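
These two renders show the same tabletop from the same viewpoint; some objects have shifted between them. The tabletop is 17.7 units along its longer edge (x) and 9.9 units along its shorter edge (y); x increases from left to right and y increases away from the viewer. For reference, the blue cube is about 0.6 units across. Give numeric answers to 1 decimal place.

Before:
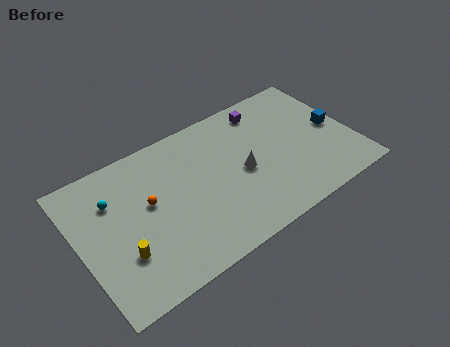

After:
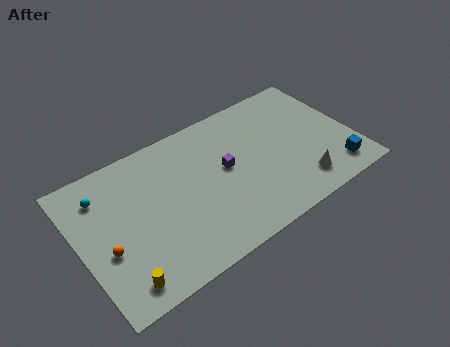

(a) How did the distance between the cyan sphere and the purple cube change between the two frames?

-2.4

The distance was about 10.4 in the first image and 8.0 in the second, so they moved 2.4 units closer together.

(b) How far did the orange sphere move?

3.4

The orange sphere moved from about (4.5, 5.6) to (1.5, 3.9), a distance of √(3.0² + 1.7²) ≈ 3.4.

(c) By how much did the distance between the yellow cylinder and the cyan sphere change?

+2.4

Before: roughly 3.9 units apart; after: 6.3. That's 2.4 units further apart.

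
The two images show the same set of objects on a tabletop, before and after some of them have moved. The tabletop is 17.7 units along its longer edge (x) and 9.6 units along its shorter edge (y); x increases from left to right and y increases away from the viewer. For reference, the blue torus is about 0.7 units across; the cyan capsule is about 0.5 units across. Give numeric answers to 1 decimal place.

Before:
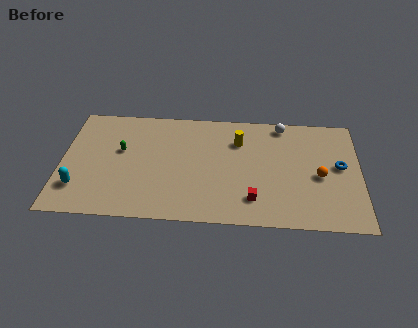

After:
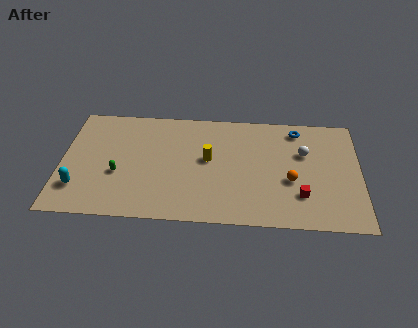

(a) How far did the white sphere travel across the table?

2.7

The white sphere moved from about (13.1, 8.6) to (14.4, 6.2), a distance of √(1.3² + 2.4²) ≈ 2.7.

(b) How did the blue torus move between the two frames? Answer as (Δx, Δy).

(-2.5, 3.0)

The blue torus started near (16.5, 5.2) and ended near (14.0, 8.2).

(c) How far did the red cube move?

2.8

The red cube was near (11.4, 2.1) before and (14.2, 2.6) after, so it travelled √(2.8² + 0.5²) ≈ 2.8 units.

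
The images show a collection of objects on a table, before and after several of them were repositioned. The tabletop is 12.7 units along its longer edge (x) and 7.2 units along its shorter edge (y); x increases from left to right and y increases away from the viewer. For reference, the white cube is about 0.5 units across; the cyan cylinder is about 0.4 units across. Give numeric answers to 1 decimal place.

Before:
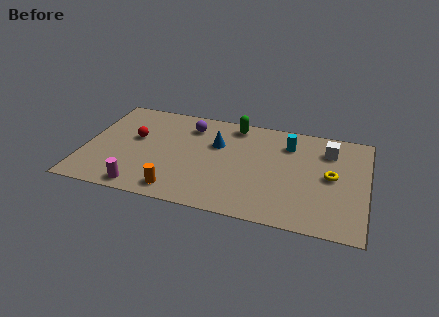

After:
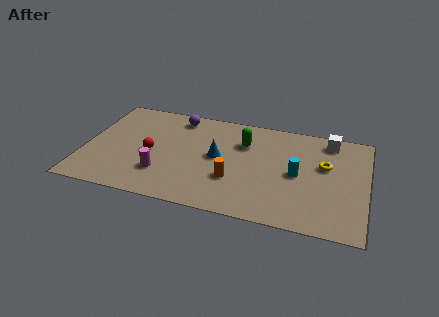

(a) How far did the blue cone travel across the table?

0.9

The blue cone moved from about (5.9, 4.7) to (6.0, 3.8), a distance of √(0.1² + 0.9²) ≈ 0.9.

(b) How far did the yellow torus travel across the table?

0.8

The yellow torus was near (11.1, 3.7) before and (10.8, 4.4) after, so it travelled √(0.3² + 0.7²) ≈ 0.8 units.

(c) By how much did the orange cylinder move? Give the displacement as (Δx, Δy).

(2.4, 1.4)

The orange cylinder was at about (4.4, 1.0) and moved to about (6.8, 2.4).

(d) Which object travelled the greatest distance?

the orange cylinder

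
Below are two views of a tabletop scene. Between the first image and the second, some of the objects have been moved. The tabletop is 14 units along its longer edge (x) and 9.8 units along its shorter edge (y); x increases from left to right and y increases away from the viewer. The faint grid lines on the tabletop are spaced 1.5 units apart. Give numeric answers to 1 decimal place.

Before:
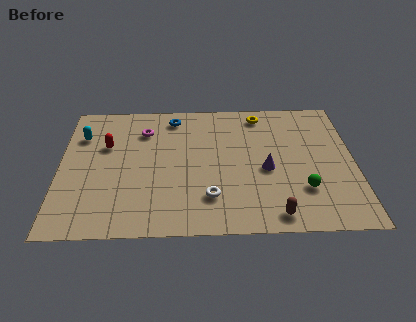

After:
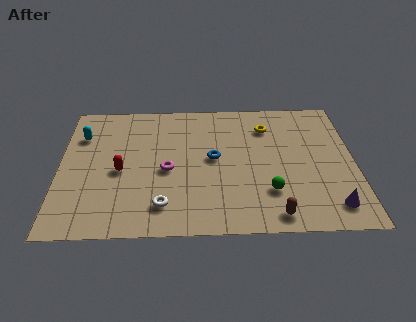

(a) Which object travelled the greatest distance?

the purple cone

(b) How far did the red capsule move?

2.0

The red capsule was near (2.2, 6.3) before and (2.9, 4.4) after, so it travelled √(0.7² + 1.9²) ≈ 2.0 units.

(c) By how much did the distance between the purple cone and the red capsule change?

+2.4

The distance was about 7.9 in the first image and 10.3 in the second, so they moved 2.4 units further apart.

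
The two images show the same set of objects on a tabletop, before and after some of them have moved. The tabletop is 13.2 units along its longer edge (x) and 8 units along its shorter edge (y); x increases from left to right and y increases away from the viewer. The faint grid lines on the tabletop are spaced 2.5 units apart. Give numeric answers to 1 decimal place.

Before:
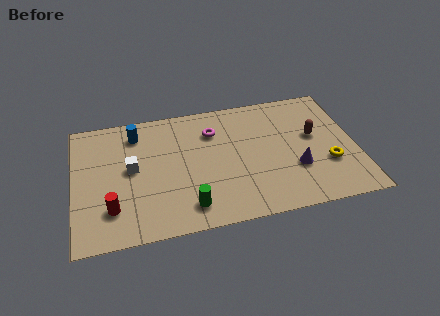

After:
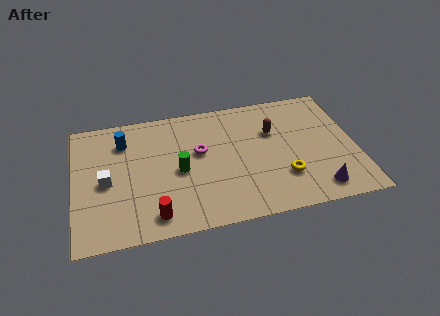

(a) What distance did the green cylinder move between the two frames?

2.3

The green cylinder moved from about (5.2, 1.4) to (4.9, 3.7), a distance of √(0.3² + 2.3²) ≈ 2.3.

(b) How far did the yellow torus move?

2.1

The yellow torus moved from about (11.8, 2.7) to (9.7, 2.3), a distance of √(2.1² + 0.4²) ≈ 2.1.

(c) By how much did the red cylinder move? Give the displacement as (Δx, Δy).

(1.9, -0.8)

From the two frames, the red cylinder sits at roughly (1.7, 2.0) before and (3.6, 1.2) after.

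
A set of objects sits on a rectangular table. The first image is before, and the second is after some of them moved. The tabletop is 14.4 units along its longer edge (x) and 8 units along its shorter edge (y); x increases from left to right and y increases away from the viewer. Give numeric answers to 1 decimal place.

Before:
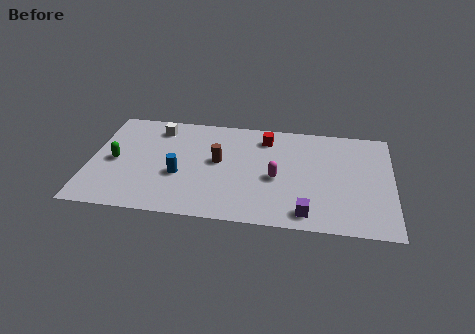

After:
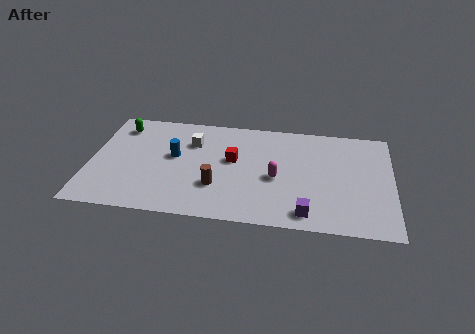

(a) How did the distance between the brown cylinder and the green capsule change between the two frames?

+1.3

The distance was about 4.9 in the first image and 6.2 in the second, so they moved 1.3 units further apart.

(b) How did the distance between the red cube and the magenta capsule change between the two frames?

-0.7

They were about 3.1 units apart before and 2.4 after — 0.7 units closer together.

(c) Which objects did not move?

the purple cube and the magenta capsule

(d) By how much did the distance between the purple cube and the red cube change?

-0.8

They were about 5.8 units apart before and 5.0 after — 0.8 units closer together.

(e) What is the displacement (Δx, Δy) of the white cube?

(1.7, -0.9)

The white cube was at about (3.1, 6.6) and moved to about (4.8, 5.7).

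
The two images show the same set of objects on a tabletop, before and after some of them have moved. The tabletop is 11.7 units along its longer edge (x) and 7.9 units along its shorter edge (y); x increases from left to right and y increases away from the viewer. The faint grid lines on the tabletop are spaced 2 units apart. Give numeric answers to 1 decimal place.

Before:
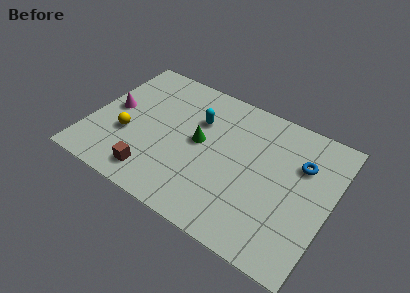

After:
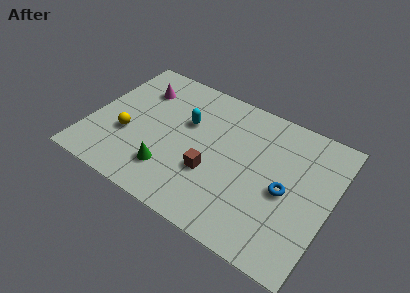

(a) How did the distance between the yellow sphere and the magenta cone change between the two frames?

+1.5

The distance was about 1.5 in the first image and 3.0 in the second, so they moved 1.5 units further apart.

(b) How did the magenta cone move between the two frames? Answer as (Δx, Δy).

(1.0, 1.8)

The magenta cone started near (1.0, 4.1) and ended near (2.0, 5.9).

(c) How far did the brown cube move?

3.0

The brown cube was near (3.5, 1.3) before and (6.1, 2.8) after, so it travelled √(2.6² + 1.5²) ≈ 3.0 units.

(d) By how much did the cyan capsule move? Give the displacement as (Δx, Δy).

(-0.5, -0.4)

The cyan capsule was at about (5.0, 5.4) and moved to about (4.5, 5.0).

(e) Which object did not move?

the yellow sphere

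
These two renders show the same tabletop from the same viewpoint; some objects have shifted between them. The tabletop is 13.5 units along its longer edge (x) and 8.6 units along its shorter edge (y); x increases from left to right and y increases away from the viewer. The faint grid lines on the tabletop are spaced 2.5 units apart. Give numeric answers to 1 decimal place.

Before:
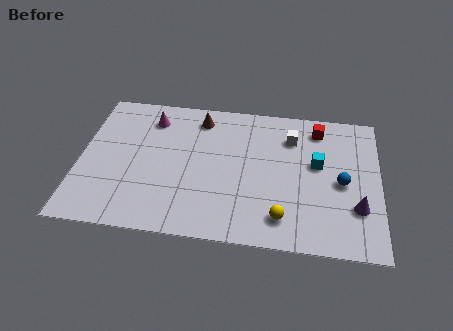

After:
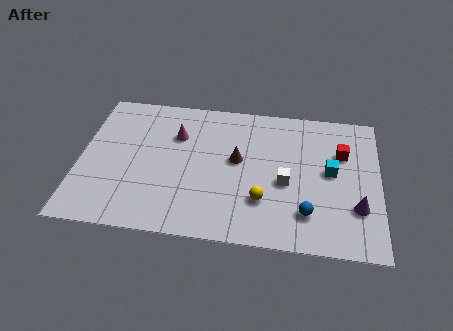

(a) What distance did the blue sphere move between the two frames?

2.5

The blue sphere was near (11.8, 4.0) before and (10.3, 2.0) after, so it travelled √(1.5² + 2.0²) ≈ 2.5 units.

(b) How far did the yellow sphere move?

1.3

The yellow sphere moved from about (9.2, 1.6) to (8.3, 2.5), a distance of √(0.9² + 0.9²) ≈ 1.3.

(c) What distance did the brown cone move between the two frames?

3.0

The brown cone was near (5.3, 7.2) before and (7.1, 4.8) after, so it travelled √(1.8² + 2.4²) ≈ 3.0 units.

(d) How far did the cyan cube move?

0.7

From (10.7, 5.0) to (11.3, 4.6), the cyan cube covered √(0.6² + 0.4²) ≈ 0.7 units.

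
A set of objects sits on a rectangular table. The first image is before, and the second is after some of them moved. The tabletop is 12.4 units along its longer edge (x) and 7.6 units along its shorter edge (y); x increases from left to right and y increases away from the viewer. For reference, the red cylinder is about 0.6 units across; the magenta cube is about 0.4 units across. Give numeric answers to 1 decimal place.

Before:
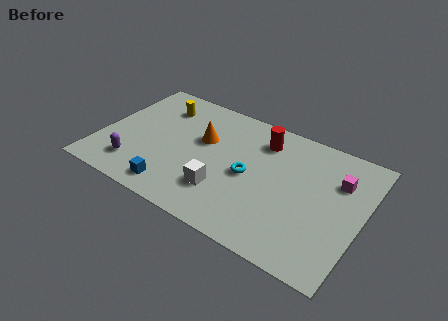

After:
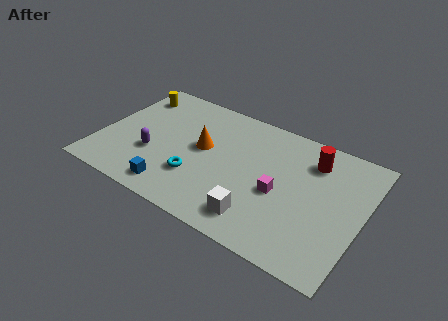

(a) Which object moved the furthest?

the magenta cube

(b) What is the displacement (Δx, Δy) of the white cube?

(1.8, -0.7)

The white cube started near (6.1, 2.1) and ended near (7.9, 1.4).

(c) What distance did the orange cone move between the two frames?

0.5

The orange cone moved from about (4.7, 4.7) to (4.8, 4.2), a distance of √(0.1² + 0.5²) ≈ 0.5.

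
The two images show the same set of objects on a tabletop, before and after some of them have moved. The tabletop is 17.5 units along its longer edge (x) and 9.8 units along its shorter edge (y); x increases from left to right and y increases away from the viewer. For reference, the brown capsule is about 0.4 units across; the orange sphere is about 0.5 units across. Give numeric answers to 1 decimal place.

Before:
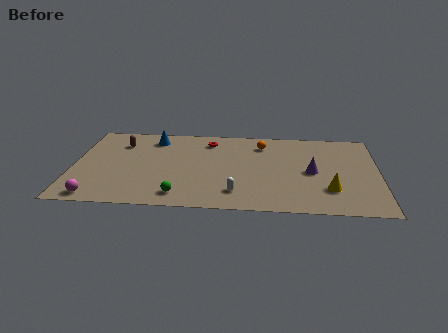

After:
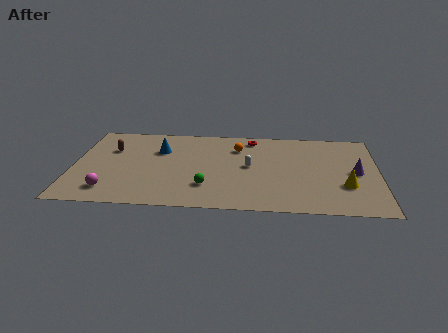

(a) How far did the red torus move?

2.5

The red torus was near (7.7, 8.0) before and (10.2, 8.5) after, so it travelled √(2.5² + 0.5²) ≈ 2.5 units.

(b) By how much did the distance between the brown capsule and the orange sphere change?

-0.9

Before: roughly 8.2 units apart; after: 7.3. That's 0.9 units closer together.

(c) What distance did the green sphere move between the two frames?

1.9

From (6.2, 1.5) to (7.7, 2.6), the green sphere covered √(1.5² + 1.1²) ≈ 1.9 units.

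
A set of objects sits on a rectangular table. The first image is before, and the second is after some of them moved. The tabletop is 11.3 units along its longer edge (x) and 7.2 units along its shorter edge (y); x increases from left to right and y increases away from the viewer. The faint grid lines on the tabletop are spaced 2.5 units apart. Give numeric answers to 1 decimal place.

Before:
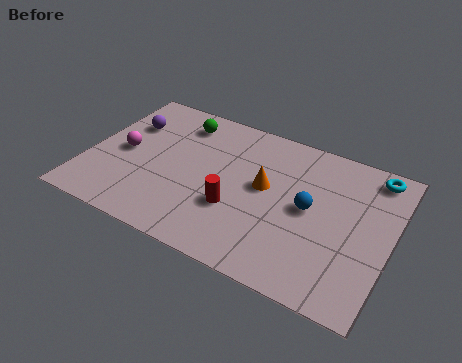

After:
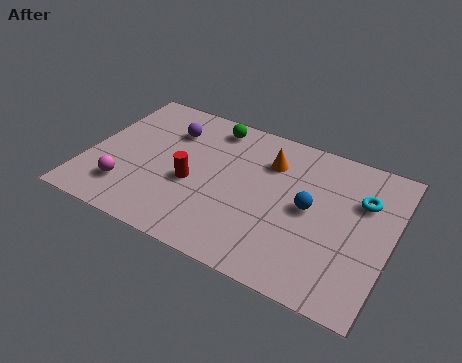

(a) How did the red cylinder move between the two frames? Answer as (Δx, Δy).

(-1.7, 0.5)

From the two frames, the red cylinder sits at roughly (5.7, 2.5) before and (4.0, 3.0) after.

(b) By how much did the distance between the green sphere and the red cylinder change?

-1.1

They were about 4.3 units apart before and 3.2 after — 1.1 units closer together.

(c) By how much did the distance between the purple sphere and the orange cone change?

-1.7

The distance was about 5.5 in the first image and 3.8 in the second, so they moved 1.7 units closer together.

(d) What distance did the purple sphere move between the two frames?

1.6

The purple sphere was near (1.2, 5.0) before and (2.8, 5.3) after, so it travelled √(1.6² + 0.3²) ≈ 1.6 units.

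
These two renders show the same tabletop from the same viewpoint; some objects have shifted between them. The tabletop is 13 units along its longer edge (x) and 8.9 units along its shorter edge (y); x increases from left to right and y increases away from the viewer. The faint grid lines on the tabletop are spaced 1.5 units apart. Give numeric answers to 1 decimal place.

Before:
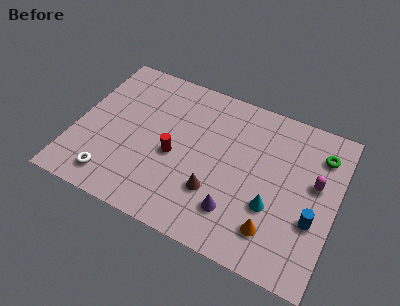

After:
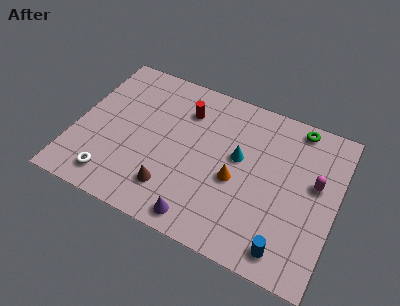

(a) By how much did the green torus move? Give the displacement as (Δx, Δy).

(-1.3, 1.1)

The green torus was at about (12.0, 6.9) and moved to about (10.7, 8.0).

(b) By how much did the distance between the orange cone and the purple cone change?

+1.2

Before: roughly 1.9 units apart; after: 3.1. That's 1.2 units further apart.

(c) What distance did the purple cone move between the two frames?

1.9

From (8.3, 2.1) to (6.7, 1.0), the purple cone covered √(1.6² + 1.1²) ≈ 1.9 units.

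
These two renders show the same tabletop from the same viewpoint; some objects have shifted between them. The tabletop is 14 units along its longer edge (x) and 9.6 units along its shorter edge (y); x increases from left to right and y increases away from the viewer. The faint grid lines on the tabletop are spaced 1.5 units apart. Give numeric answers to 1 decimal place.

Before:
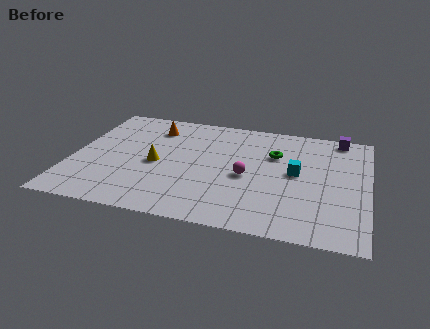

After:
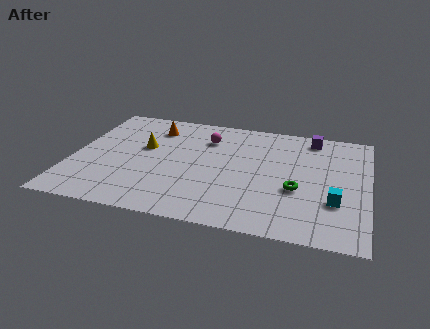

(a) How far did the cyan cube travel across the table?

2.8

The cyan cube moved from about (10.6, 5.1) to (12.5, 3.1), a distance of √(1.9² + 2.0²) ≈ 2.8.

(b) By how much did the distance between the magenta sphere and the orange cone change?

-3.1

They were about 5.7 units apart before and 2.6 after — 3.1 units closer together.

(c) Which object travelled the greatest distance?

the magenta sphere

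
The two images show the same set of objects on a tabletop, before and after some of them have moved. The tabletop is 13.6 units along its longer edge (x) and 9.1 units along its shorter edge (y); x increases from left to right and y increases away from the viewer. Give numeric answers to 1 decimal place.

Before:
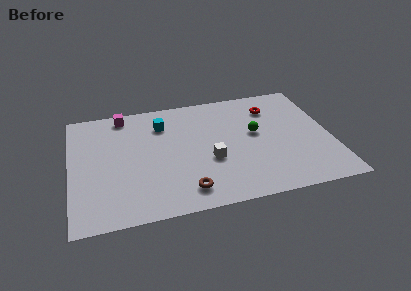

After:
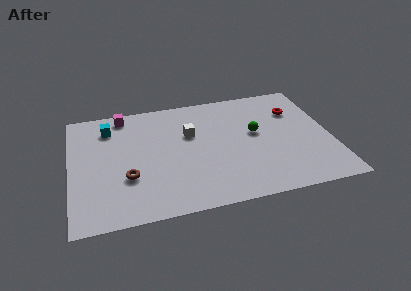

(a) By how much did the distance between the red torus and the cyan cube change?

+4.0

They were about 5.8 units apart before and 9.8 after — 4.0 units further apart.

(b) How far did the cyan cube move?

2.8

The cyan cube was near (4.9, 6.9) before and (2.1, 7.2) after, so it travelled √(2.8² + 0.3²) ≈ 2.8 units.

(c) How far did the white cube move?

2.5

The white cube moved from about (7.2, 3.5) to (6.3, 5.8), a distance of √(0.9² + 2.3²) ≈ 2.5.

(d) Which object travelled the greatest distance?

the brown torus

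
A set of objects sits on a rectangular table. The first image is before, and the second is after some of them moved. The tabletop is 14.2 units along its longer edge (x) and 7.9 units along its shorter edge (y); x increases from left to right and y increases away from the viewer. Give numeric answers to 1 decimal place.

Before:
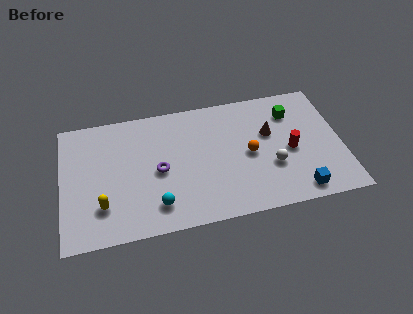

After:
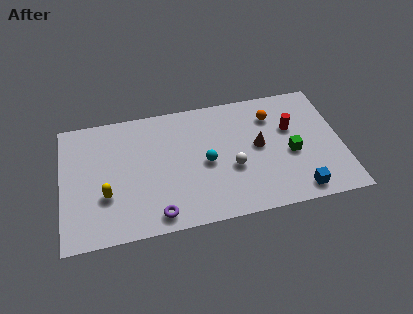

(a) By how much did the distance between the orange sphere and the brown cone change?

+0.4

They were about 1.6 units apart before and 2.0 after — 0.4 units further apart.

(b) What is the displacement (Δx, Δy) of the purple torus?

(-0.2, -2.7)

The purple torus started near (4.9, 3.7) and ended near (4.7, 1.0).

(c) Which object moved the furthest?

the cyan sphere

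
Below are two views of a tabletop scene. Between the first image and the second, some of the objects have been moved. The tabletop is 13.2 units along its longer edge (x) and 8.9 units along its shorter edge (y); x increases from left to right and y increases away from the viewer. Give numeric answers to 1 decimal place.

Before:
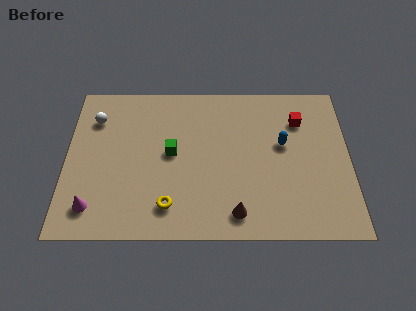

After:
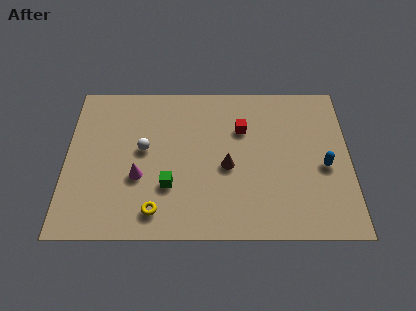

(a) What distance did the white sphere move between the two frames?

2.9

The white sphere moved from about (1.3, 6.7) to (3.6, 4.9), a distance of √(2.3² + 1.8²) ≈ 2.9.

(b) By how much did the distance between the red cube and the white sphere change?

-4.8

The distance was about 9.6 in the first image and 4.8 in the second, so they moved 4.8 units closer together.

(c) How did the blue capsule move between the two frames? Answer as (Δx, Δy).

(1.9, -1.3)

The blue capsule was at about (10.1, 5.2) and moved to about (12.0, 3.9).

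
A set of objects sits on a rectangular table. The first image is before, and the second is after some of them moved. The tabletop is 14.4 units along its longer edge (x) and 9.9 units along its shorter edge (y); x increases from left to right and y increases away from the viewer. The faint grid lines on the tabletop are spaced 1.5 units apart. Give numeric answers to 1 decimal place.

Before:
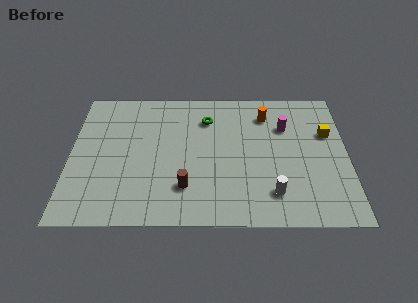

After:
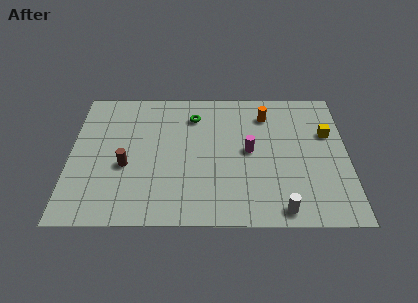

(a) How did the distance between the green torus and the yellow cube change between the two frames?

+0.7

They were about 6.4 units apart before and 7.1 after — 0.7 units further apart.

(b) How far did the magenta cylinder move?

2.6

The magenta cylinder was near (11.2, 6.9) before and (9.3, 5.1) after, so it travelled √(1.9² + 1.8²) ≈ 2.6 units.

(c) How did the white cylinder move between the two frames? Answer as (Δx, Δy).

(0.4, -1.1)

The white cylinder started near (10.5, 2.1) and ended near (10.9, 1.0).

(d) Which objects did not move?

the yellow cube and the orange cylinder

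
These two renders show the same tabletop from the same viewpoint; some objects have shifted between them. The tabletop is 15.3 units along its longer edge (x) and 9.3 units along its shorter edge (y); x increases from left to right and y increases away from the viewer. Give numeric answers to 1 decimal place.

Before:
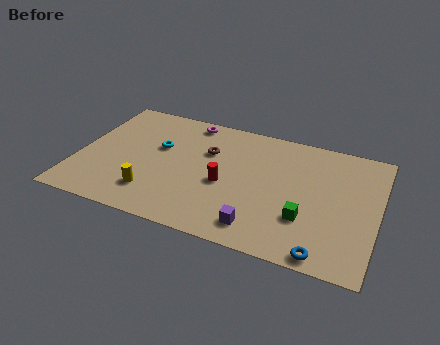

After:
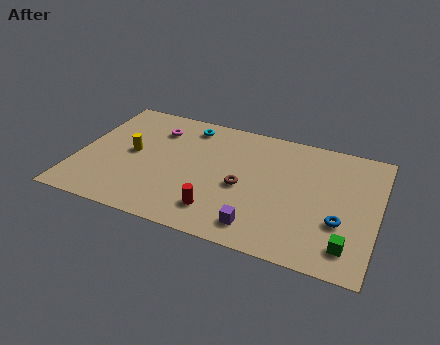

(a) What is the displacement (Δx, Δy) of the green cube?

(2.2, -1.2)

The green cube started near (11.8, 2.9) and ended near (14.0, 1.7).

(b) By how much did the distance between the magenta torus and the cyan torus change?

-1.1

They were about 2.9 units apart before and 1.8 after — 1.1 units closer together.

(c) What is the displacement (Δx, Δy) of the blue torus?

(0.6, 2.4)

From the two frames, the blue torus sits at roughly (12.9, 0.8) before and (13.5, 3.2) after.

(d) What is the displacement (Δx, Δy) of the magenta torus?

(-1.6, -1.2)

From the two frames, the magenta torus sits at roughly (5.3, 8.3) before and (3.7, 7.1) after.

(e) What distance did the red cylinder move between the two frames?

2.1

From (7.6, 4.0) to (7.5, 1.9), the red cylinder covered √(0.1² + 2.1²) ≈ 2.1 units.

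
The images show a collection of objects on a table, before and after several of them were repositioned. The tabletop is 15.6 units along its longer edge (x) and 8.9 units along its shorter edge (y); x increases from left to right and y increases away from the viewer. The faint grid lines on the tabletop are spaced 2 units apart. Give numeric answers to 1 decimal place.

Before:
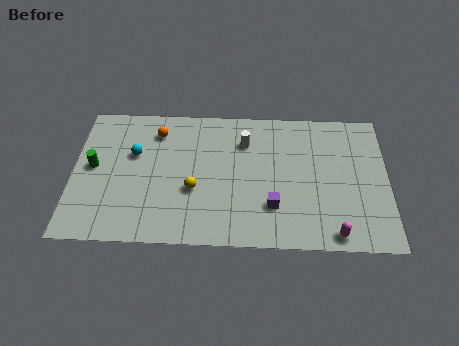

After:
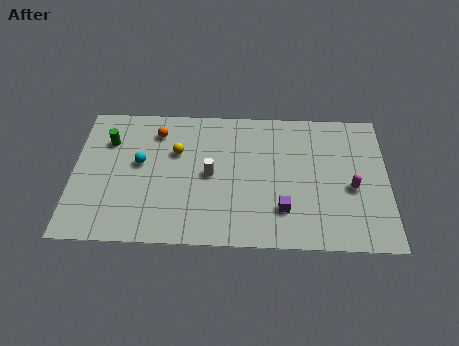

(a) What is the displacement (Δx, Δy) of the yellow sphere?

(-0.9, 2.4)

The yellow sphere was at about (6.0, 3.4) and moved to about (5.1, 5.8).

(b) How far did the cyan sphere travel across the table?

0.7

The cyan sphere was near (3.0, 5.6) before and (3.3, 5.0) after, so it travelled √(0.3² + 0.6²) ≈ 0.7 units.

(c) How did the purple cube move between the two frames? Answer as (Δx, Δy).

(0.5, -0.2)

The purple cube was at about (9.9, 2.5) and moved to about (10.4, 2.3).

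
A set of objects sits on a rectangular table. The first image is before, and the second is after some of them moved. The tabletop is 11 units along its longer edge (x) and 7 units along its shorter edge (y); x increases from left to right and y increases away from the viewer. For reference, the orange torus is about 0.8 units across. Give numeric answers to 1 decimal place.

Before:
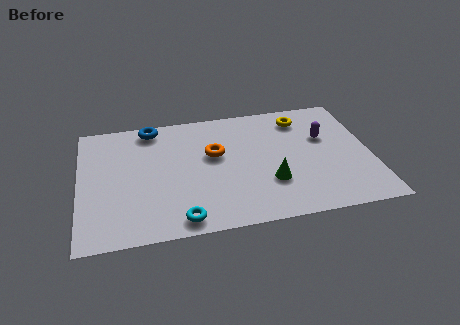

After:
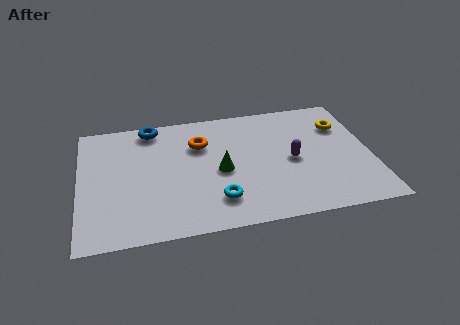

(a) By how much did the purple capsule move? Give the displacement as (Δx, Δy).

(-1.3, -1.1)

The purple capsule was at about (9.3, 4.4) and moved to about (8.0, 3.3).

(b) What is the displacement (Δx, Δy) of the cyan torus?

(1.4, 0.8)

The cyan torus started near (3.7, 0.8) and ended near (5.1, 1.6).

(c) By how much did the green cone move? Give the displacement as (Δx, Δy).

(-1.8, 1.0)

The green cone was at about (7.1, 2.2) and moved to about (5.3, 3.2).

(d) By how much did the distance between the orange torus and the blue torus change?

-0.8

The distance was about 3.0 in the first image and 2.2 in the second, so they moved 0.8 units closer together.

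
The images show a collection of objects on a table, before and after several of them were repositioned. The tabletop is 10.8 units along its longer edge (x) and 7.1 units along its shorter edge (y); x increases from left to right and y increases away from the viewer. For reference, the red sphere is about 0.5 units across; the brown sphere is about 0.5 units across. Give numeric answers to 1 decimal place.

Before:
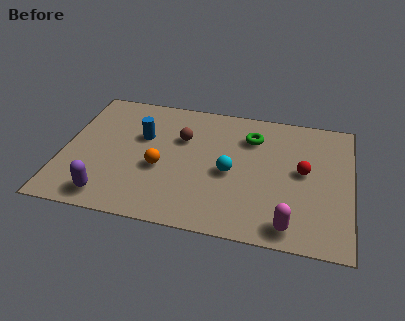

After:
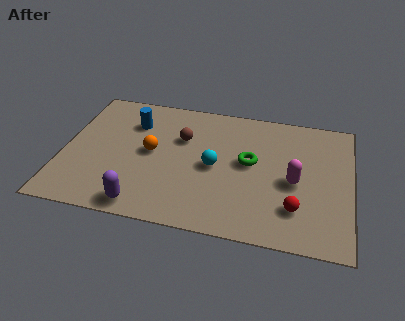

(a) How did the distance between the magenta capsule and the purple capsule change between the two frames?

-0.7

Before: roughly 6.7 units apart; after: 6.0. That's 0.7 units closer together.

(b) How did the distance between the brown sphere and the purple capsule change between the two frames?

-0.4

They were about 4.5 units apart before and 4.1 after — 0.4 units closer together.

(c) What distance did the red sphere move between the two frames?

2.0

The red sphere moved from about (9.0, 3.8) to (8.8, 1.8), a distance of √(0.2² + 2.0²) ≈ 2.0.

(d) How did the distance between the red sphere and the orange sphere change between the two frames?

+0.4

Before: roughly 5.4 units apart; after: 5.8. That's 0.4 units further apart.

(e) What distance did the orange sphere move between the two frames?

0.9

From (3.7, 2.9) to (3.3, 3.7), the orange sphere covered √(0.4² + 0.8²) ≈ 0.9 units.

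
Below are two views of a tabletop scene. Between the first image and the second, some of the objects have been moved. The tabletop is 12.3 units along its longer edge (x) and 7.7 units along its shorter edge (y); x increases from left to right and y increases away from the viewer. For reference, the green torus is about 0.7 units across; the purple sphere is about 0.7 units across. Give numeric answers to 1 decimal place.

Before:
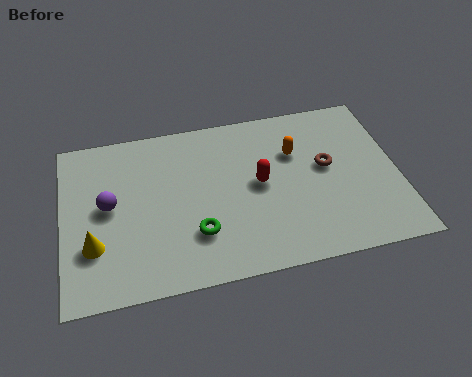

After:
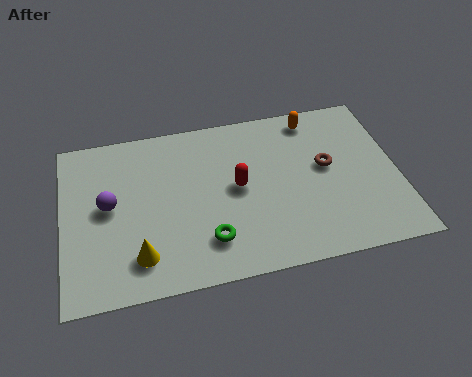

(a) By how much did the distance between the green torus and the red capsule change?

-0.5

They were about 3.0 units apart before and 2.5 after — 0.5 units closer together.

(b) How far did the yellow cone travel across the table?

1.8

The yellow cone moved from about (1.1, 2.4) to (2.7, 1.6), a distance of √(1.6² + 0.8²) ≈ 1.8.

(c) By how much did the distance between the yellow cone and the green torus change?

-1.2

They were about 3.7 units apart before and 2.5 after — 1.2 units closer together.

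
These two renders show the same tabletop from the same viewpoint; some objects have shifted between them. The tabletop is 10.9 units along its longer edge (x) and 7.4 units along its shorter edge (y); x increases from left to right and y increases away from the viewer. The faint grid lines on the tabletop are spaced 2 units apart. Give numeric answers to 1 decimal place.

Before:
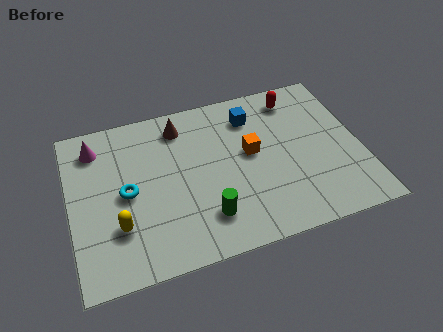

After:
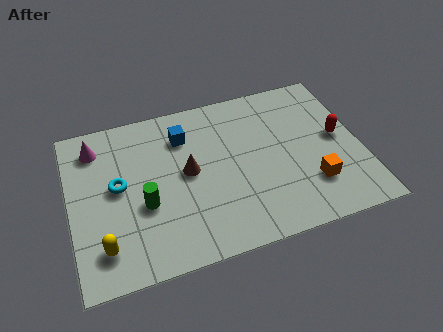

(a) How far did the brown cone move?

2.2

From (4.3, 6.1) to (4.4, 3.9), the brown cone covered √(0.1² + 2.2²) ≈ 2.2 units.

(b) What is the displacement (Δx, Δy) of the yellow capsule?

(-0.6, -0.7)

The yellow capsule was at about (1.7, 2.2) and moved to about (1.1, 1.5).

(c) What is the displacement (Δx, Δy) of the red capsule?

(1.4, -2.3)

The red capsule was at about (8.7, 6.2) and moved to about (10.1, 3.9).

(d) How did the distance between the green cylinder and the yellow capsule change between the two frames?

-1.1

Before: roughly 3.2 units apart; after: 2.1. That's 1.1 units closer together.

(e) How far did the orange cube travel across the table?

3.0

The orange cube was near (6.8, 4.1) before and (8.9, 2.0) after, so it travelled √(2.1² + 2.1²) ≈ 3.0 units.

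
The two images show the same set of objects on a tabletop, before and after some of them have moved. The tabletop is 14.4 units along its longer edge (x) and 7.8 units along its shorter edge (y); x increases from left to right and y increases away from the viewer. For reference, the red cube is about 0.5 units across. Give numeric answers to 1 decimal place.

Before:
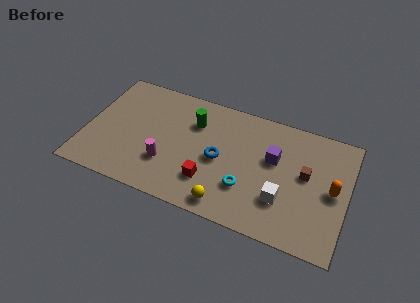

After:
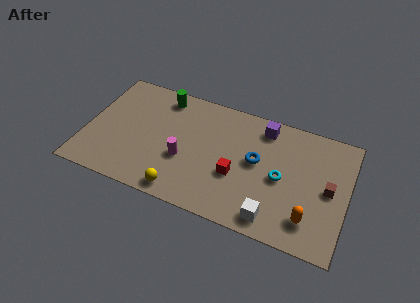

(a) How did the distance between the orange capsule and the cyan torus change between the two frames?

-2.2

They were about 4.8 units apart before and 2.6 after — 2.2 units closer together.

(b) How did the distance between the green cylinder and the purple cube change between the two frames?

+1.1

They were about 4.6 units apart before and 5.7 after — 1.1 units further apart.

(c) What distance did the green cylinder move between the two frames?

2.2

From (5.8, 5.6) to (3.9, 6.7), the green cylinder covered √(1.9² + 1.1²) ≈ 2.2 units.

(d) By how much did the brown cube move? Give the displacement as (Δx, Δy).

(1.3, -0.5)

The brown cube was at about (12.1, 4.4) and moved to about (13.4, 3.9).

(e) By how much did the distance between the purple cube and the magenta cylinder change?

-0.7

Before: roughly 6.2 units apart; after: 5.5. That's 0.7 units closer together.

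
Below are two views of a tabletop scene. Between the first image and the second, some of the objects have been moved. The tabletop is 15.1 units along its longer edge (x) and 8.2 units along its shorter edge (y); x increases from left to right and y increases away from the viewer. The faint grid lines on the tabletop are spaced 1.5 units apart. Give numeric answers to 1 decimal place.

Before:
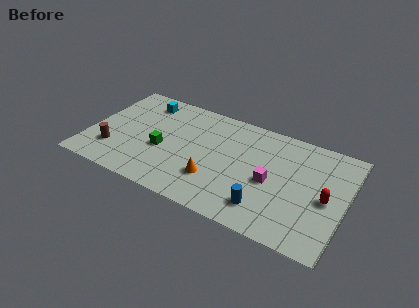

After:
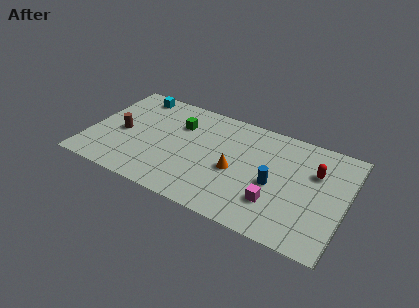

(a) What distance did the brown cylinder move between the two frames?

1.6

From (1.6, 2.2) to (1.9, 3.8), the brown cylinder covered √(0.3² + 1.6²) ≈ 1.6 units.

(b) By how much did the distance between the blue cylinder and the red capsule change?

-1.0

Before: roughly 3.9 units apart; after: 2.9. That's 1.0 units closer together.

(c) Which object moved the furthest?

the green cube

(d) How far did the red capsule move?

1.9

The red capsule moved from about (14.0, 3.8) to (13.2, 5.5), a distance of √(0.8² + 1.7²) ≈ 1.9.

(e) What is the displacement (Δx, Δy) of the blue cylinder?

(0.3, 1.9)

The blue cylinder started near (10.7, 1.7) and ended near (11.0, 3.6).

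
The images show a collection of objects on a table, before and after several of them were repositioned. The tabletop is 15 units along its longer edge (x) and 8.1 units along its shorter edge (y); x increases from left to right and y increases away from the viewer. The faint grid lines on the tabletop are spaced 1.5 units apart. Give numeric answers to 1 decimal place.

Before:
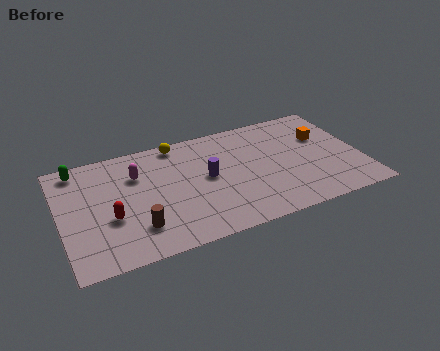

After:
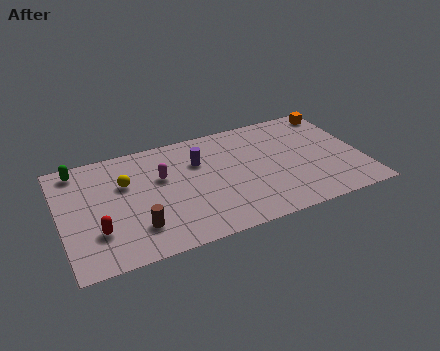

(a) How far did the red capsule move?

1.0

The red capsule moved from about (2.4, 3.1) to (1.7, 2.4), a distance of √(0.7² + 0.7²) ≈ 1.0.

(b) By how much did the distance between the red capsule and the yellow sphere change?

-2.3

Before: roughly 5.6 units apart; after: 3.3. That's 2.3 units closer together.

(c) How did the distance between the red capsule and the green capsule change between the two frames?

+0.5

They were about 4.2 units apart before and 4.7 after — 0.5 units further apart.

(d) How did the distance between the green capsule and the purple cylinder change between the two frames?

-0.7

They were about 6.8 units apart before and 6.1 after — 0.7 units closer together.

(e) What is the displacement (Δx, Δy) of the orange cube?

(0.9, 1.8)

The orange cube started near (13.3, 5.3) and ended near (14.2, 7.1).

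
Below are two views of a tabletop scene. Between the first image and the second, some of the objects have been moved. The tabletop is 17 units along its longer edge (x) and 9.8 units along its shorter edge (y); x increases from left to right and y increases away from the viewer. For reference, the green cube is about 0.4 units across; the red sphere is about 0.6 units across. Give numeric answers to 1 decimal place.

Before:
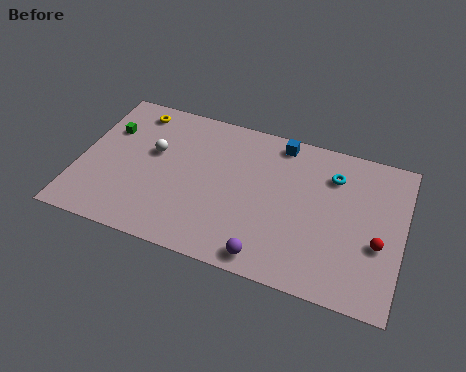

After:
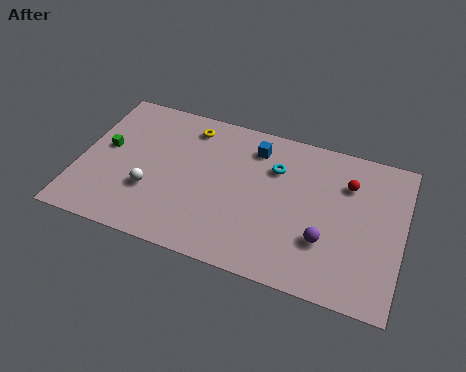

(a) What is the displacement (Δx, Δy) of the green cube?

(0.0, -1.3)

The green cube was at about (1.3, 6.7) and moved to about (1.3, 5.4).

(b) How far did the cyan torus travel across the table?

3.0

From (13.2, 7.4) to (10.2, 6.9), the cyan torus covered √(3.0² + 0.5²) ≈ 3.0 units.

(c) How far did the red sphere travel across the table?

3.8

From (15.8, 3.8) to (14.0, 7.1), the red sphere covered √(1.8² + 3.3²) ≈ 3.8 units.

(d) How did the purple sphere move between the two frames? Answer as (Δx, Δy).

(2.8, 2.0)

The purple sphere started near (10.3, 1.1) and ended near (13.1, 3.1).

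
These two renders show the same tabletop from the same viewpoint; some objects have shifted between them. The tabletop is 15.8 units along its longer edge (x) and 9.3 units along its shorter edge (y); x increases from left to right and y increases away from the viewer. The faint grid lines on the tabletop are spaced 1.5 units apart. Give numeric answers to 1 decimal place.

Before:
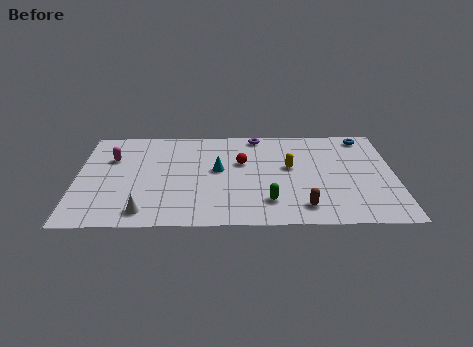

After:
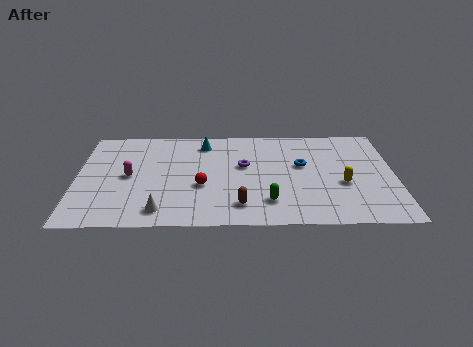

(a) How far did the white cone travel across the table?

0.8

The white cone was near (3.4, 1.3) before and (4.2, 1.4) after, so it travelled √(0.8² + 0.1²) ≈ 0.8 units.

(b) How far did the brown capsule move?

3.1

From (11.2, 1.6) to (8.1, 1.8), the brown capsule covered √(3.1² + 0.2²) ≈ 3.1 units.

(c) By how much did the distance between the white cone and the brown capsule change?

-3.9

Before: roughly 7.8 units apart; after: 3.9. That's 3.9 units closer together.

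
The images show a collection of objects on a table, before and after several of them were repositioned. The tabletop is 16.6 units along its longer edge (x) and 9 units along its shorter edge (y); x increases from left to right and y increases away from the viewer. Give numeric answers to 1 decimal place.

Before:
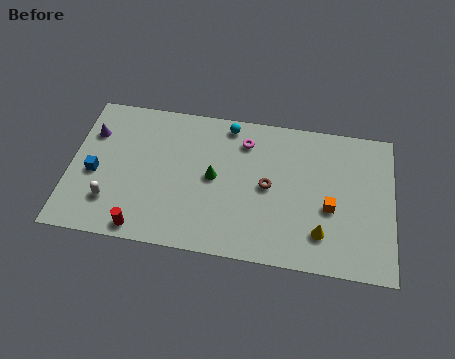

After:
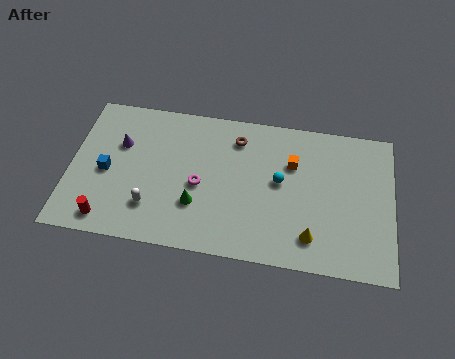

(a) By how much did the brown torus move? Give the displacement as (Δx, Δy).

(-1.7, 2.7)

From the two frames, the brown torus sits at roughly (10.2, 4.5) before and (8.5, 7.2) after.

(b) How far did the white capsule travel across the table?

2.1

The white capsule was near (2.2, 2.3) before and (4.3, 2.3) after, so it travelled √(2.1² + 0.0²) ≈ 2.1 units.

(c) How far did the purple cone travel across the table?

1.6

From (1.0, 6.4) to (2.5, 5.9), the purple cone covered √(1.5² + 0.5²) ≈ 1.6 units.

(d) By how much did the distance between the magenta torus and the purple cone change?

-3.3

They were about 7.9 units apart before and 4.6 after — 3.3 units closer together.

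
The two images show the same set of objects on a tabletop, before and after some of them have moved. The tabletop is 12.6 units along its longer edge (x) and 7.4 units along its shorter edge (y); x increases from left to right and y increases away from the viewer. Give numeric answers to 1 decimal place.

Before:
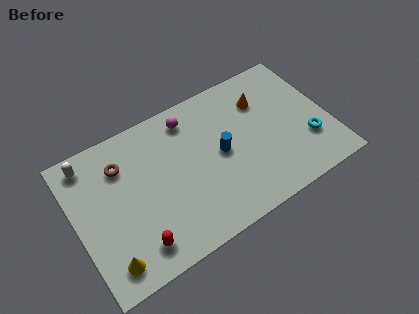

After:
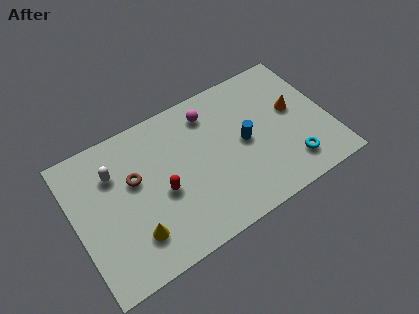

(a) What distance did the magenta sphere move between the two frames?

1.0

The magenta sphere moved from about (6.0, 6.2) to (7.0, 6.0), a distance of √(1.0² + 0.2²) ≈ 1.0.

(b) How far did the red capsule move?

2.5

From (2.6, 1.3) to (4.2, 3.2), the red capsule covered √(1.6² + 1.9²) ≈ 2.5 units.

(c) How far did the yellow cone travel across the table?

1.5

The yellow cone was near (1.2, 1.2) before and (2.6, 1.8) after, so it travelled √(1.4² + 0.6²) ≈ 1.5 units.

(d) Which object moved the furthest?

the red capsule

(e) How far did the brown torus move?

1.1

The brown torus moved from about (2.5, 5.5) to (3.0, 4.5), a distance of √(0.5² + 1.0²) ≈ 1.1.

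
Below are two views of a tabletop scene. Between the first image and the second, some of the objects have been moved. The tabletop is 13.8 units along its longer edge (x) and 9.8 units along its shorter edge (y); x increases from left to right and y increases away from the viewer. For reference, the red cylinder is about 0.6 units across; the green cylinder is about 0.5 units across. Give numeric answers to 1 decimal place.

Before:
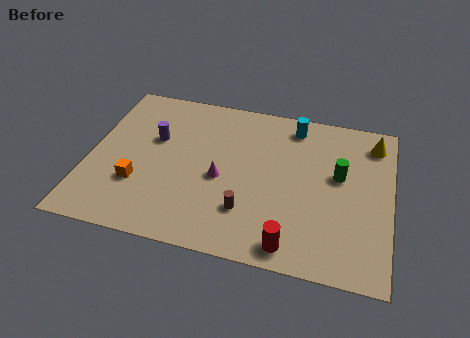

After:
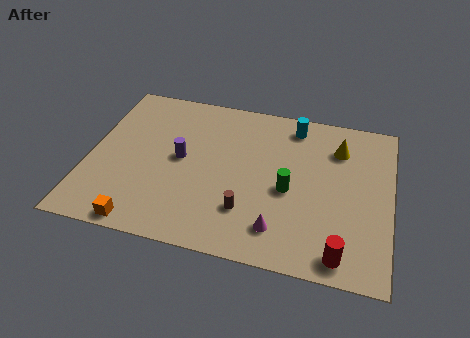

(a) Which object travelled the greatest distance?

the magenta cone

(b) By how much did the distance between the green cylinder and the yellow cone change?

+0.9

The distance was about 2.8 in the first image and 3.7 in the second, so they moved 0.9 units further apart.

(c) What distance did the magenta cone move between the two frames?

3.7

The magenta cone moved from about (6.1, 4.3) to (8.9, 1.9), a distance of √(2.8² + 2.4²) ≈ 3.7.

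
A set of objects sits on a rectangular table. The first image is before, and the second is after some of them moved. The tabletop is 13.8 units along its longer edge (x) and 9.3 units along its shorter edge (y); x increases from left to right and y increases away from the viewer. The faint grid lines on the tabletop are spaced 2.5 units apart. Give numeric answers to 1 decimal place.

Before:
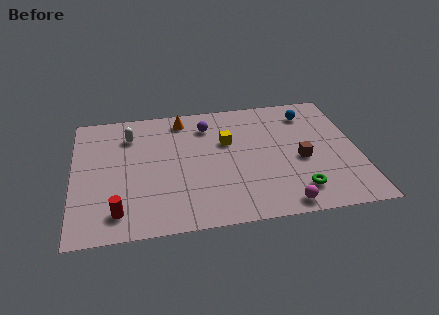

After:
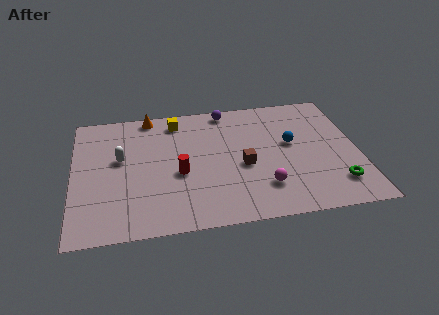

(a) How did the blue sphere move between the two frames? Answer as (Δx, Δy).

(-1.0, -2.2)

From the two frames, the blue sphere sits at roughly (11.6, 7.5) before and (10.6, 5.3) after.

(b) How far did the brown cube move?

2.8

The brown cube moved from about (11.0, 4.0) to (8.2, 4.0), a distance of √(2.8² + 0.0²) ≈ 2.8.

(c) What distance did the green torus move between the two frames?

1.9

The green torus moved from about (10.7, 1.8) to (12.6, 2.0), a distance of √(1.9² + 0.2²) ≈ 1.9.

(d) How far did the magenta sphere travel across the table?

1.6

The magenta sphere moved from about (9.9, 0.9) to (9.1, 2.3), a distance of √(0.8² + 1.4²) ≈ 1.6.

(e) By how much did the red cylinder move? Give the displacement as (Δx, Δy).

(3.0, 2.3)

The red cylinder started near (2.1, 1.6) and ended near (5.1, 3.9).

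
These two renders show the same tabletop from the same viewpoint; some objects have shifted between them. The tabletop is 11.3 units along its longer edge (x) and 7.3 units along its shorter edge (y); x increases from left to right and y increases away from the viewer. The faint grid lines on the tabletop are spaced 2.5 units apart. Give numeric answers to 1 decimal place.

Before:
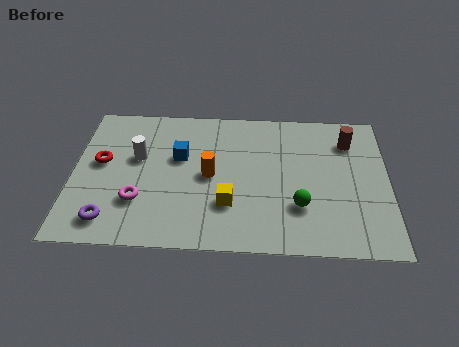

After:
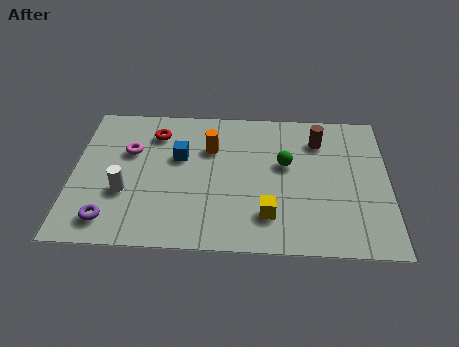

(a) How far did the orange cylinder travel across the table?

1.4

The orange cylinder was near (4.9, 3.6) before and (4.9, 5.0) after, so it travelled √(0.0² + 1.4²) ≈ 1.4 units.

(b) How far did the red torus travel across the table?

2.5

The red torus moved from about (1.0, 4.1) to (2.9, 5.7), a distance of √(1.9² + 1.6²) ≈ 2.5.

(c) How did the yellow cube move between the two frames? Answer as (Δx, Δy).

(1.4, -0.5)

The yellow cube was at about (5.6, 2.2) and moved to about (7.0, 1.7).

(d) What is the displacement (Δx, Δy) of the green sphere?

(-0.5, 2.1)

The green sphere was at about (8.1, 2.2) and moved to about (7.6, 4.3).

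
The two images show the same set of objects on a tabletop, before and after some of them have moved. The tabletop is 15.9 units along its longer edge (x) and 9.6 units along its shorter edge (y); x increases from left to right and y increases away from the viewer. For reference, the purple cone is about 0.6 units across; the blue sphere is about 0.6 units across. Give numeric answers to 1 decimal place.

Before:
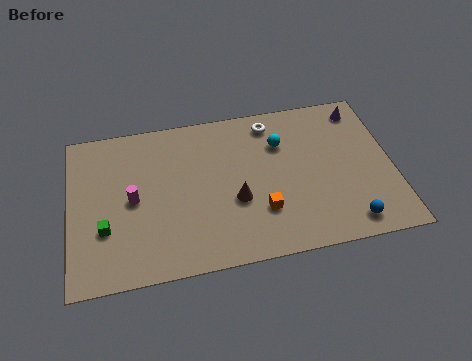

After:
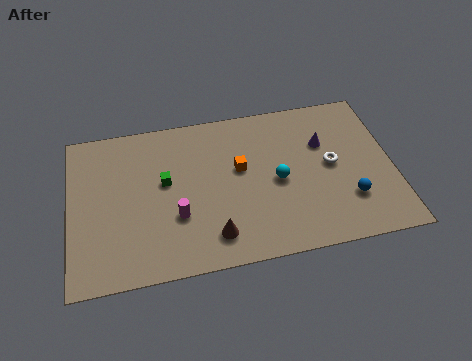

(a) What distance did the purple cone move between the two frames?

2.7

From (14.6, 8.2) to (12.6, 6.4), the purple cone covered √(2.0² + 1.8²) ≈ 2.7 units.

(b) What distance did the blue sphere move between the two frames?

1.4

The blue sphere moved from about (13.5, 1.3) to (13.6, 2.7), a distance of √(0.1² + 1.4²) ≈ 1.4.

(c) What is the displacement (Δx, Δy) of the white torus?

(2.8, -3.2)

From the two frames, the white torus sits at roughly (10.1, 8.2) before and (12.9, 5.0) after.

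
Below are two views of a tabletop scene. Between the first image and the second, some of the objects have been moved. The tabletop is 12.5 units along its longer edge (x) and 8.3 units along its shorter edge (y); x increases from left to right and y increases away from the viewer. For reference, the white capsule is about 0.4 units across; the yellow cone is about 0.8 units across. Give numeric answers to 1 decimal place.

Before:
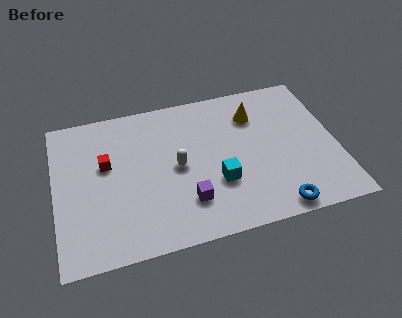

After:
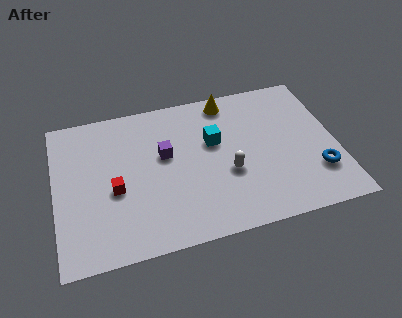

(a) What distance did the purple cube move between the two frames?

2.9

The purple cube moved from about (5.7, 2.1) to (4.9, 4.9), a distance of √(0.8² + 2.8²) ≈ 2.9.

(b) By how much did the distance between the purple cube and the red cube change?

-1.8

They were about 4.5 units apart before and 2.7 after — 1.8 units closer together.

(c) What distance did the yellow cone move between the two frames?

1.6

The yellow cone moved from about (9.0, 6.2) to (7.9, 7.3), a distance of √(1.1² + 1.1²) ≈ 1.6.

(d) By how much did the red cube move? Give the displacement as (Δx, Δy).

(0.3, -1.5)

From the two frames, the red cube sits at roughly (2.3, 5.0) before and (2.6, 3.5) after.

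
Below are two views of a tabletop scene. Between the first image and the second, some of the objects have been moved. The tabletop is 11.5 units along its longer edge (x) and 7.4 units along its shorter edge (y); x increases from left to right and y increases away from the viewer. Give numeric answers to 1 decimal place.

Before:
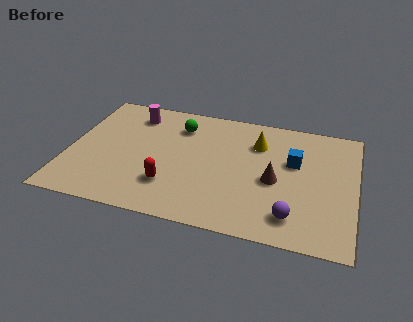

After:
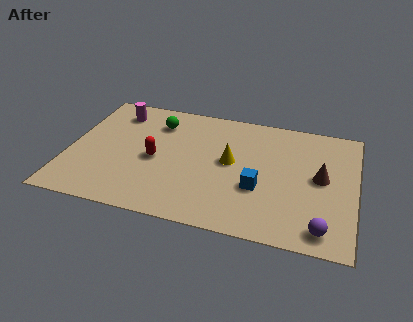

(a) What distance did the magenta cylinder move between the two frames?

0.7

The magenta cylinder moved from about (2.4, 6.0) to (1.7, 6.0), a distance of √(0.7² + 0.0²) ≈ 0.7.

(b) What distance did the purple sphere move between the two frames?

1.3

The purple sphere moved from about (9.1, 1.4) to (10.3, 1.0), a distance of √(1.2² + 0.4²) ≈ 1.3.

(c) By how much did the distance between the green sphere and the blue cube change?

+0.4

Before: roughly 4.8 units apart; after: 5.2. That's 0.4 units further apart.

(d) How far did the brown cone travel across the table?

1.9

The brown cone was near (8.3, 3.3) before and (10.1, 3.9) after, so it travelled √(1.8² + 0.6²) ≈ 1.9 units.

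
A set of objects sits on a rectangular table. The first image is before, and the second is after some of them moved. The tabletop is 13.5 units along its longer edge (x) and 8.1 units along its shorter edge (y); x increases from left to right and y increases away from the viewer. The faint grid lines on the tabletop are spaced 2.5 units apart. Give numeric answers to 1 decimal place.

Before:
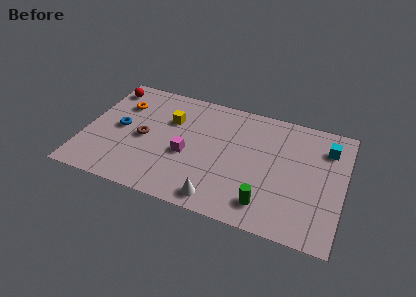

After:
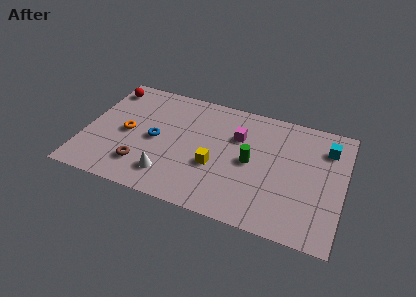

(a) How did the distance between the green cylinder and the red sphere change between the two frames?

-2.0

They were about 10.4 units apart before and 8.4 after — 2.0 units closer together.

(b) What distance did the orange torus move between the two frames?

2.0

The orange torus moved from about (1.7, 5.8) to (2.2, 3.9), a distance of √(0.5² + 1.9²) ≈ 2.0.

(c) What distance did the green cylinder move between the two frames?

2.7

From (9.7, 1.5) to (8.7, 4.0), the green cylinder covered √(1.0² + 2.5²) ≈ 2.7 units.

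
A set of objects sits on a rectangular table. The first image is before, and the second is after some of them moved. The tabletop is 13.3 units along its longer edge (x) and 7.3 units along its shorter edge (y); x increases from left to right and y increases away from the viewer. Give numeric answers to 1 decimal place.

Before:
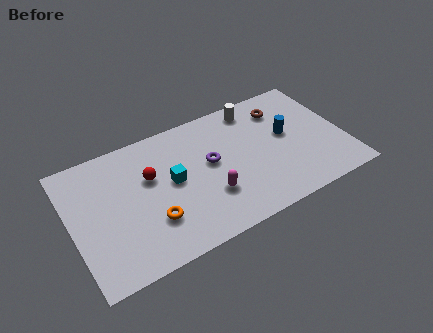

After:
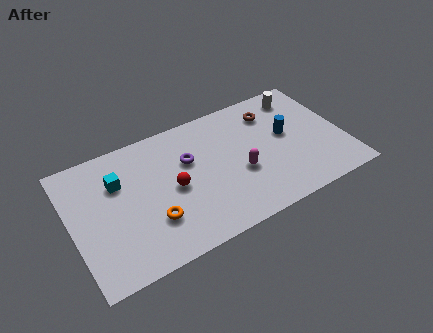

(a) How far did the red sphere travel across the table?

1.5

The red sphere was near (3.9, 4.6) before and (4.9, 3.5) after, so it travelled √(1.0² + 1.1²) ≈ 1.5 units.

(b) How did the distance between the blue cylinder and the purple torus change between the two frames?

+1.0

They were about 3.8 units apart before and 4.8 after — 1.0 units further apart.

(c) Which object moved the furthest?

the cyan cube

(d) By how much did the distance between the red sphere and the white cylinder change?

+1.5

They were about 5.7 units apart before and 7.2 after — 1.5 units further apart.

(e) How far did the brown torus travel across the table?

0.5

From (10.6, 5.7) to (10.1, 5.7), the brown torus covered √(0.5² + 0.0²) ≈ 0.5 units.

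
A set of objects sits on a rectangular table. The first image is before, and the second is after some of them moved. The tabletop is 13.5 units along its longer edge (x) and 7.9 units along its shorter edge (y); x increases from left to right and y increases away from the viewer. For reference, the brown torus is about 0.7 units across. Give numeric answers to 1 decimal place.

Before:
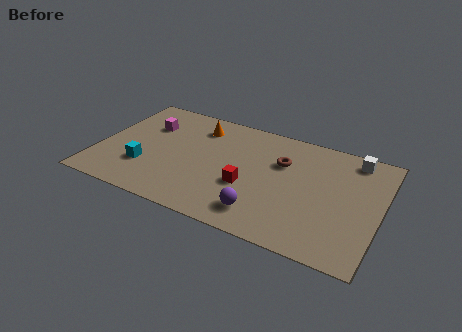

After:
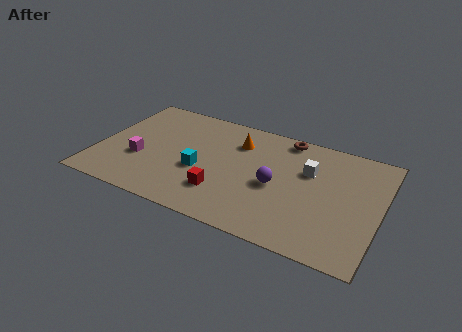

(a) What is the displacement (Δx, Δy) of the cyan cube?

(2.6, 0.8)

The cyan cube was at about (2.4, 2.4) and moved to about (5.0, 3.2).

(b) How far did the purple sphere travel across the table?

2.1

The purple sphere was near (8.2, 1.5) before and (8.6, 3.6) after, so it travelled √(0.4² + 2.1²) ≈ 2.1 units.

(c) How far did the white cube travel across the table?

2.6

From (12.0, 6.9) to (10.0, 5.2), the white cube covered √(2.0² + 1.7²) ≈ 2.6 units.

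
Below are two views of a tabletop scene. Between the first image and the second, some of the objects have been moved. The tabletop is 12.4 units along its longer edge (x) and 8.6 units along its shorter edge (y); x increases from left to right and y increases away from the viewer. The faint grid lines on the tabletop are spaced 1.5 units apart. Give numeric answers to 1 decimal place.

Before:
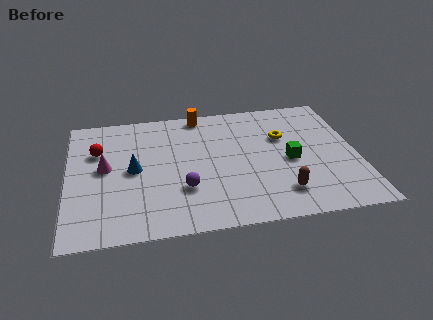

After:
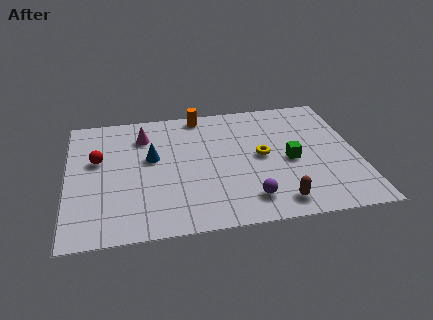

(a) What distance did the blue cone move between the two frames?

1.1

The blue cone was near (2.8, 4.3) before and (3.6, 5.0) after, so it travelled √(0.8² + 0.7²) ≈ 1.1 units.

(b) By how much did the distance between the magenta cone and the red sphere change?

+1.2

The distance was about 1.2 in the first image and 2.4 in the second, so they moved 1.2 units further apart.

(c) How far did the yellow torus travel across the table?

1.6

From (9.3, 5.6) to (8.3, 4.4), the yellow torus covered √(1.0² + 1.2²) ≈ 1.6 units.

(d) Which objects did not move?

the green cube and the orange cylinder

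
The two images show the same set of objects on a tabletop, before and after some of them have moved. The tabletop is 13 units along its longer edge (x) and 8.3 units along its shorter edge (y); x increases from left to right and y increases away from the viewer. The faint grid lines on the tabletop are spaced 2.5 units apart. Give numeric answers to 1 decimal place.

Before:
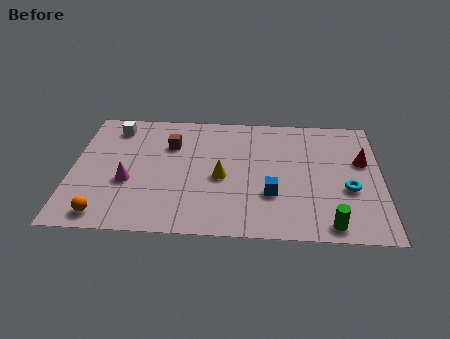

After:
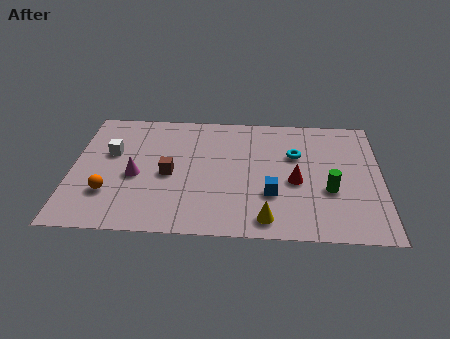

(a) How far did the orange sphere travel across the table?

1.4

The orange sphere was near (1.5, 1.0) before and (1.6, 2.4) after, so it travelled √(0.1² + 1.4²) ≈ 1.4 units.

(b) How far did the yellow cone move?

3.2

From (6.3, 3.7) to (8.2, 1.1), the yellow cone covered √(1.9² + 2.6²) ≈ 3.2 units.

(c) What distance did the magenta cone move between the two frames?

0.5

The magenta cone was near (2.4, 3.2) before and (2.7, 3.6) after, so it travelled √(0.3² + 0.4²) ≈ 0.5 units.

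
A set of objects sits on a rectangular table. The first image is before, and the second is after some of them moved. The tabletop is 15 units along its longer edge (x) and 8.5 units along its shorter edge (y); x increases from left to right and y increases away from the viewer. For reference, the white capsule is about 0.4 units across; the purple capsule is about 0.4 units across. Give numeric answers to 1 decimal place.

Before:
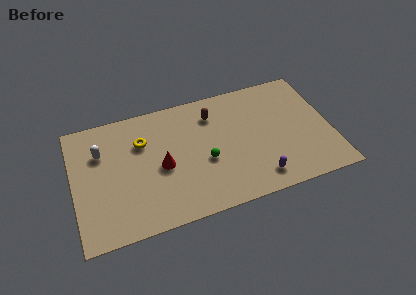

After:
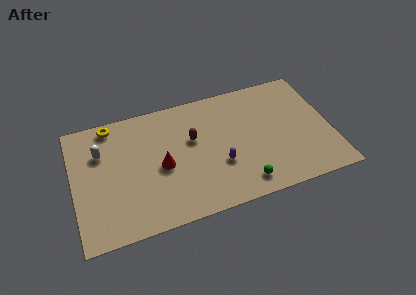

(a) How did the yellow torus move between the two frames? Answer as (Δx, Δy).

(-1.7, 1.7)

From the two frames, the yellow torus sits at roughly (4.1, 5.9) before and (2.4, 7.6) after.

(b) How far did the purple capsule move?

2.6

From (10.5, 1.4) to (8.4, 3.0), the purple capsule covered √(2.1² + 1.6²) ≈ 2.6 units.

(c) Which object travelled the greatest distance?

the green sphere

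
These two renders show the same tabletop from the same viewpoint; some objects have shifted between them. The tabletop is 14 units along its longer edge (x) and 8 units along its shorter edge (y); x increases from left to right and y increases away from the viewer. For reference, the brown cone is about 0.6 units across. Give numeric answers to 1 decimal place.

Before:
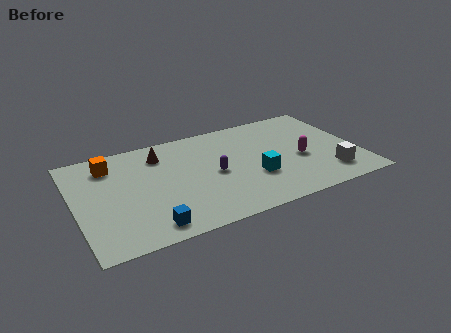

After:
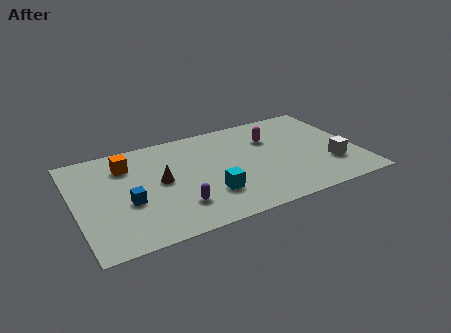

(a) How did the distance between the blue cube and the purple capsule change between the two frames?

-1.8

The distance was about 4.4 in the first image and 2.6 in the second, so they moved 1.8 units closer together.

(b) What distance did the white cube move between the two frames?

0.7

From (12.3, 1.7) to (12.5, 2.4), the white cube covered √(0.2² + 0.7²) ≈ 0.7 units.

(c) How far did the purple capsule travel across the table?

2.7

From (6.8, 3.8) to (4.8, 2.0), the purple capsule covered √(2.0² + 1.8²) ≈ 2.7 units.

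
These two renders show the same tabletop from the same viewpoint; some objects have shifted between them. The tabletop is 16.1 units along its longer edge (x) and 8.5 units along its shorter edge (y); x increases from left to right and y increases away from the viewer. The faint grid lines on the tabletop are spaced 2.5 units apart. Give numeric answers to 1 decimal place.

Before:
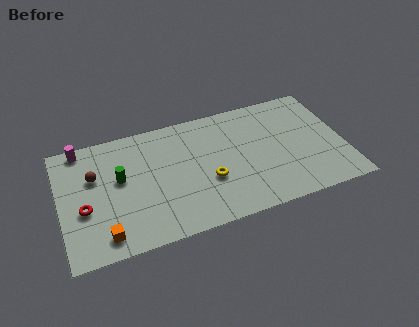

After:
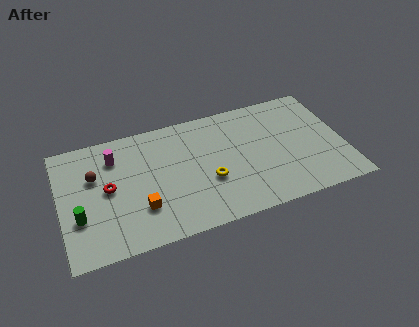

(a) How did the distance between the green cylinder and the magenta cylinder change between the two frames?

+0.8

The distance was about 3.4 in the first image and 4.2 in the second, so they moved 0.8 units further apart.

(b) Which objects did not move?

the yellow torus and the brown sphere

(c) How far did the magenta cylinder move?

2.2

The magenta cylinder moved from about (1.4, 7.7) to (3.2, 6.5), a distance of √(1.8² + 1.2²) ≈ 2.2.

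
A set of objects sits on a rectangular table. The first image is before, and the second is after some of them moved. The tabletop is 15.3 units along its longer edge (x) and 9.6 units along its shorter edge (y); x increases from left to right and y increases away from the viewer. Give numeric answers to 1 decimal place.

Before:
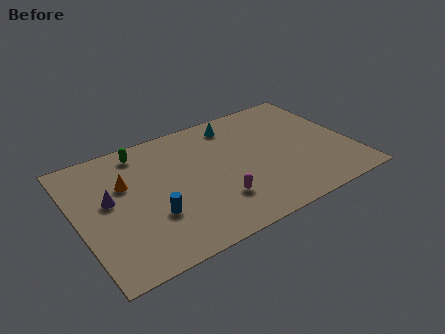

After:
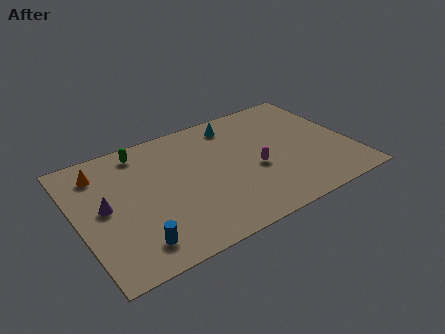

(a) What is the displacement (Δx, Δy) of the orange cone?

(-1.2, 1.5)

The orange cone started near (2.8, 6.2) and ended near (1.6, 7.7).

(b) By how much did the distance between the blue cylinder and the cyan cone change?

+1.9

The distance was about 7.3 in the first image and 9.2 in the second, so they moved 1.9 units further apart.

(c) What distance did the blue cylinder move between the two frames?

1.9

The blue cylinder moved from about (3.9, 3.2) to (2.7, 1.7), a distance of √(1.2² + 1.5²) ≈ 1.9.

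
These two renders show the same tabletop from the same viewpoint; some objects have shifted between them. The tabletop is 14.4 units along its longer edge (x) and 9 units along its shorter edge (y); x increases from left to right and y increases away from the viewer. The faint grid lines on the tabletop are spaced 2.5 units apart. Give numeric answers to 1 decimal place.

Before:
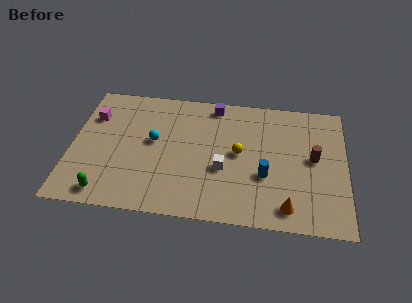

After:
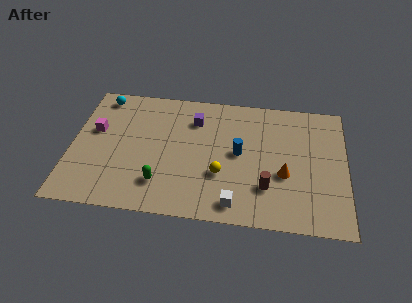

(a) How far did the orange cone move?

2.2

The orange cone was near (11.4, 1.3) before and (11.2, 3.5) after, so it travelled √(0.2² + 2.2²) ≈ 2.2 units.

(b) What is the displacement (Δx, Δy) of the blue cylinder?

(-1.4, 1.4)

The blue cylinder started near (10.2, 3.3) and ended near (8.8, 4.7).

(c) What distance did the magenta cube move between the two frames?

1.0

The magenta cube moved from about (1.0, 6.4) to (1.2, 5.4), a distance of √(0.2² + 1.0²) ≈ 1.0.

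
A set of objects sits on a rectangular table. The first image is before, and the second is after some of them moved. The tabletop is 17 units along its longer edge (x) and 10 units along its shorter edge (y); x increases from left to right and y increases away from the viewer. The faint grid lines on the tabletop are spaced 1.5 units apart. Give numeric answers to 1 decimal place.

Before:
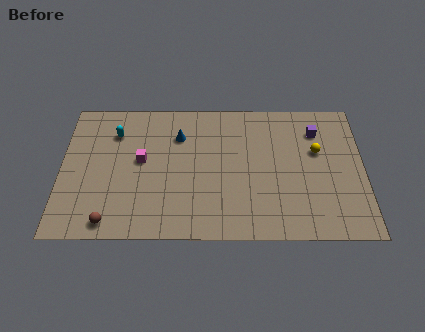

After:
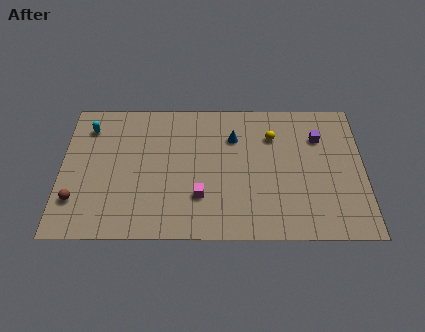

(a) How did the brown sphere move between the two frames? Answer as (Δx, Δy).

(-1.9, 1.5)

The brown sphere was at about (2.8, 1.1) and moved to about (0.9, 2.6).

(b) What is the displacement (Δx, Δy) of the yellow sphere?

(-2.5, 1.1)

The yellow sphere started near (14.4, 6.2) and ended near (11.9, 7.3).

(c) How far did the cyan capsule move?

1.6

From (3.0, 7.5) to (1.5, 7.9), the cyan capsule covered √(1.5² + 0.4²) ≈ 1.6 units.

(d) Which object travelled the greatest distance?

the magenta cube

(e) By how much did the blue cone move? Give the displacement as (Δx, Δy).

(3.1, -0.1)

The blue cone was at about (6.6, 7.3) and moved to about (9.7, 7.2).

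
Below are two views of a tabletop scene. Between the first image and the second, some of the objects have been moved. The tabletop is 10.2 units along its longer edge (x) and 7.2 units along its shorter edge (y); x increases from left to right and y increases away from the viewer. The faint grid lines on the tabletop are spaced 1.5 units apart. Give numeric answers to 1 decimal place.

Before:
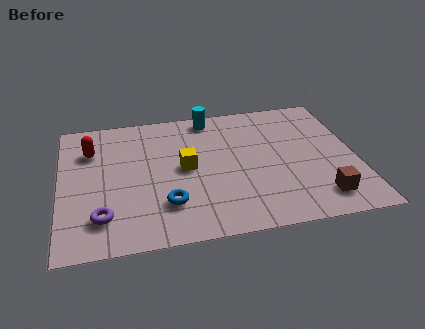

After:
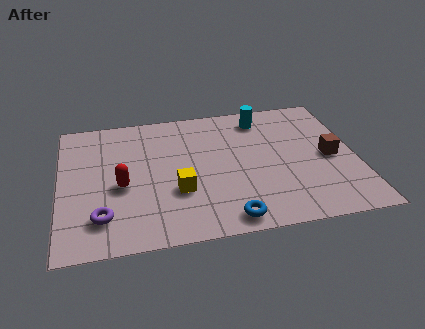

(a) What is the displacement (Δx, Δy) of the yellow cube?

(-0.3, -1.2)

The yellow cube was at about (4.3, 3.7) and moved to about (4.0, 2.5).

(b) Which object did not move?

the purple torus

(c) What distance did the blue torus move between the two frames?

2.3

The blue torus was near (3.6, 1.9) before and (5.6, 0.8) after, so it travelled √(2.0² + 1.1²) ≈ 2.3 units.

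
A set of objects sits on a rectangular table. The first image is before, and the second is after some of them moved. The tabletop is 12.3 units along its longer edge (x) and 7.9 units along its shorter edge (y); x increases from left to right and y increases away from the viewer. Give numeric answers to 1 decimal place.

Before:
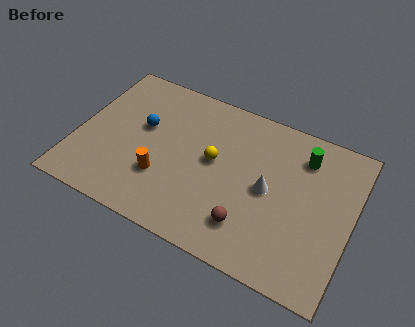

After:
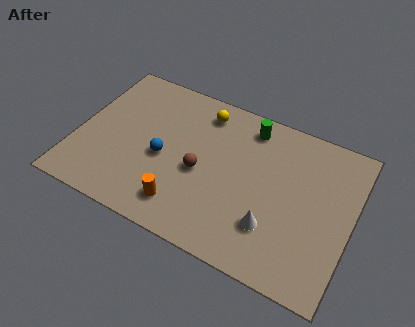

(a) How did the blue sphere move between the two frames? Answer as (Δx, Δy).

(1.1, -1.2)

The blue sphere was at about (2.8, 4.7) and moved to about (3.9, 3.5).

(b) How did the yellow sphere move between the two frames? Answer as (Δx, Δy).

(-0.8, 2.3)

The yellow sphere started near (6.1, 4.3) and ended near (5.3, 6.6).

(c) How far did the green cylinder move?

2.5

From (9.9, 6.2) to (7.4, 6.7), the green cylinder covered √(2.5² + 0.5²) ≈ 2.5 units.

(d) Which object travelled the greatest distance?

the brown sphere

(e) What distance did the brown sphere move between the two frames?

2.9

The brown sphere was near (8.0, 1.8) before and (5.6, 3.5) after, so it travelled √(2.4² + 1.7²) ≈ 2.9 units.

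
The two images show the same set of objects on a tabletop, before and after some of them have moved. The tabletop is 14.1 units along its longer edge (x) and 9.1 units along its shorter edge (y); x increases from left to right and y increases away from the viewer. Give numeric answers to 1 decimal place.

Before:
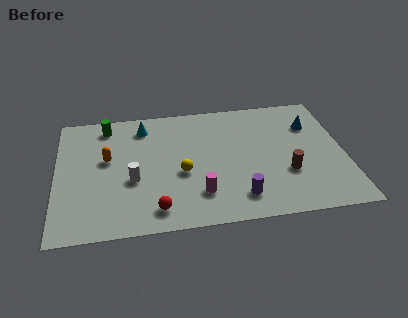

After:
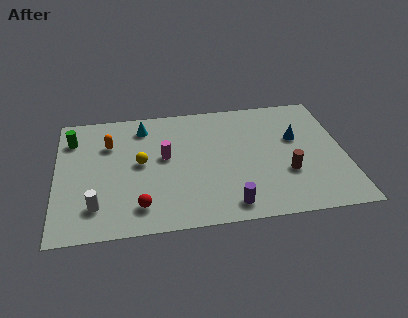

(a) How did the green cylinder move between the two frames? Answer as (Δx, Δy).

(-1.7, -0.8)

From the two frames, the green cylinder sits at roughly (2.5, 7.8) before and (0.8, 7.0) after.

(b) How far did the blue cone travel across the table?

1.2

The blue cone was near (12.6, 6.5) before and (11.8, 5.6) after, so it travelled √(0.8² + 0.9²) ≈ 1.2 units.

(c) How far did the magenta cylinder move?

3.3

The magenta cylinder was near (6.9, 2.2) before and (5.3, 5.1) after, so it travelled √(1.6² + 2.9²) ≈ 3.3 units.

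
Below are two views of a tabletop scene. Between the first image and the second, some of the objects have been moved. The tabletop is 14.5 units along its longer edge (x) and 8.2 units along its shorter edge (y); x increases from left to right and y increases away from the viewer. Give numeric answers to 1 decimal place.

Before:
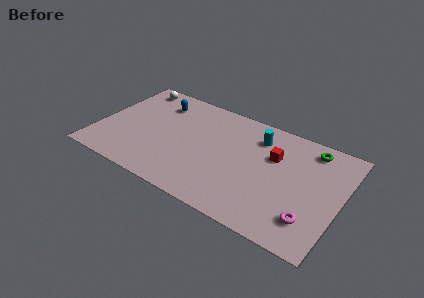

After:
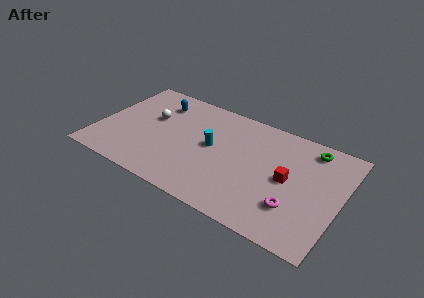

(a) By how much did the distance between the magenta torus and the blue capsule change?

-1.1

Before: roughly 10.8 units apart; after: 9.7. That's 1.1 units closer together.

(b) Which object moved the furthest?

the cyan cylinder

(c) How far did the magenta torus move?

1.1

The magenta torus moved from about (13.0, 1.9) to (12.0, 2.3), a distance of √(1.0² + 0.4²) ≈ 1.1.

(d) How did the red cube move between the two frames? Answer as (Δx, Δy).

(1.0, -1.3)

The red cube started near (10.4, 5.4) and ended near (11.4, 4.1).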